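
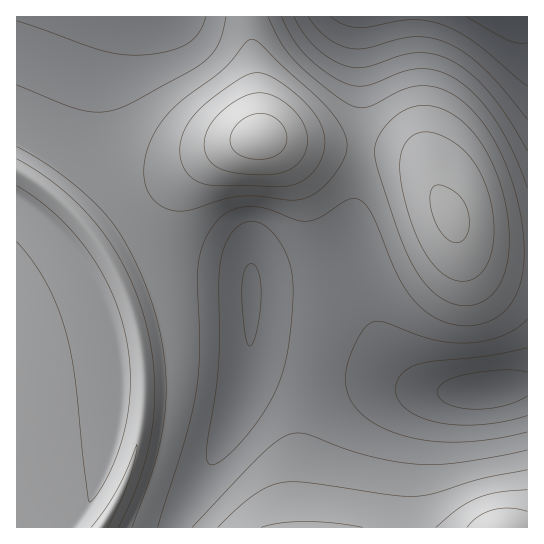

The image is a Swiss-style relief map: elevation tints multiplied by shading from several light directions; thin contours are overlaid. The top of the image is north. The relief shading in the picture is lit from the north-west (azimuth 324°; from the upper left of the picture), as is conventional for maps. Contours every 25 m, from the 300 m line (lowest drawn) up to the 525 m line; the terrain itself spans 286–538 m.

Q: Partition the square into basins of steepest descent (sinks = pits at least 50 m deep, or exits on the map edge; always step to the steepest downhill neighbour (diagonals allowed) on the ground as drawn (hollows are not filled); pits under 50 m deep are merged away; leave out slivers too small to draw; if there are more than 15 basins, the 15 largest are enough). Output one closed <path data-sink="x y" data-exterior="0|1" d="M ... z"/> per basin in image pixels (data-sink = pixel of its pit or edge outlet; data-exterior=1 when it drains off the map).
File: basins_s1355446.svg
<path data-sink="487 390" data-exterior="0" d="M266 137l-9 0-22 7-28 13-112 81 16 24 18 40 10 32 5 37 0 31-7 44-14 43-22 38 426 1 1-273-39-4-22-10-11-12-27-56-11-13-7-4-26-7-70-4z"/><path data-sink="506 17" data-exterior="1" d="M527 16l-278 0-1 7 8 55 4 59 55 8 70 4 26 7 7 4 11 13 27 56 11 12 22 10 38 4z"/><path data-sink="163 17" data-exterior="1" d="M247 16l-230 0-1 154 19 11 23 18 33 36 6 2 104-76 28-14 30-10-3-59z"/>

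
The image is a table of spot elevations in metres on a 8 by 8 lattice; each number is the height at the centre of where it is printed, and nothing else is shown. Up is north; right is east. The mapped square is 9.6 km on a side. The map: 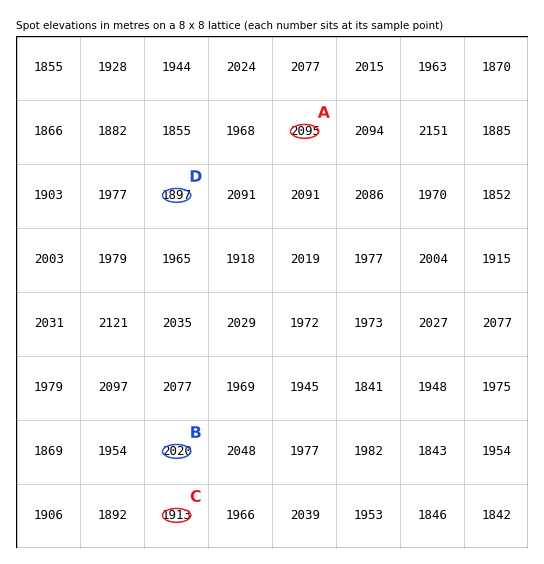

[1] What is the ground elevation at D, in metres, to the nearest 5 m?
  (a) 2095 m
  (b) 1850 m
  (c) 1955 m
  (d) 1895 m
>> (d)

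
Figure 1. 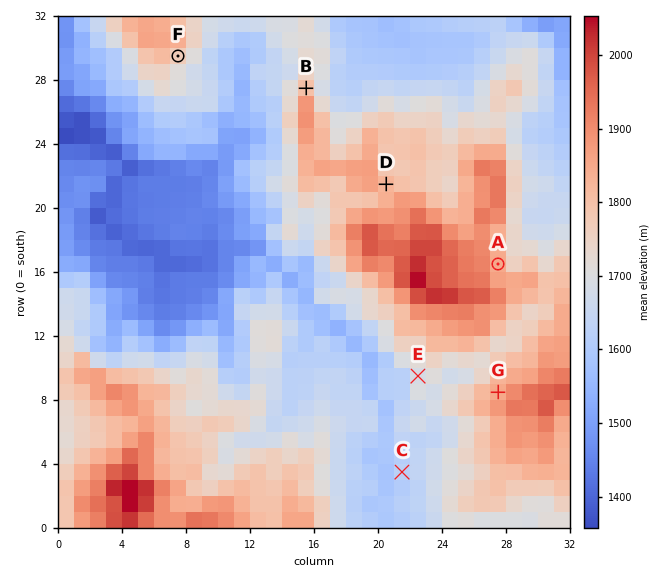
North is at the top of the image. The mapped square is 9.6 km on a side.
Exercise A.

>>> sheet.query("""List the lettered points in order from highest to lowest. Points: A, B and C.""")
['A', 'B', 'C']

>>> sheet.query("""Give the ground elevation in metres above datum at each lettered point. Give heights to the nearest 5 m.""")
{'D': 1820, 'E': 1680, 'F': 1760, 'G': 1845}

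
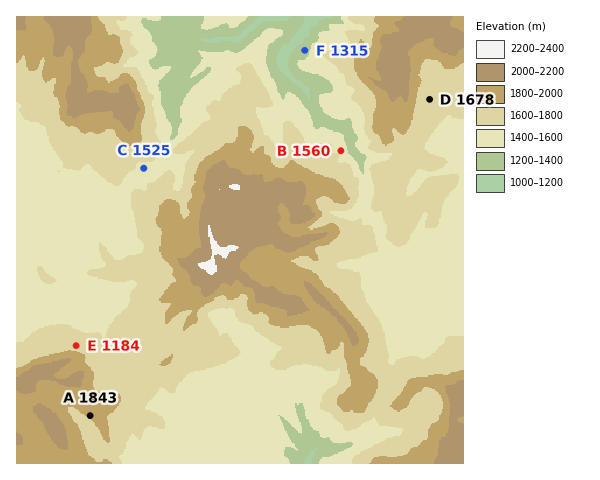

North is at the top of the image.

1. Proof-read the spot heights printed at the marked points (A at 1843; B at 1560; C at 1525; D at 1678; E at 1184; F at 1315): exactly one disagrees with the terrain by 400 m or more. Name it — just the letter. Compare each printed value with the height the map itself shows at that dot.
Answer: E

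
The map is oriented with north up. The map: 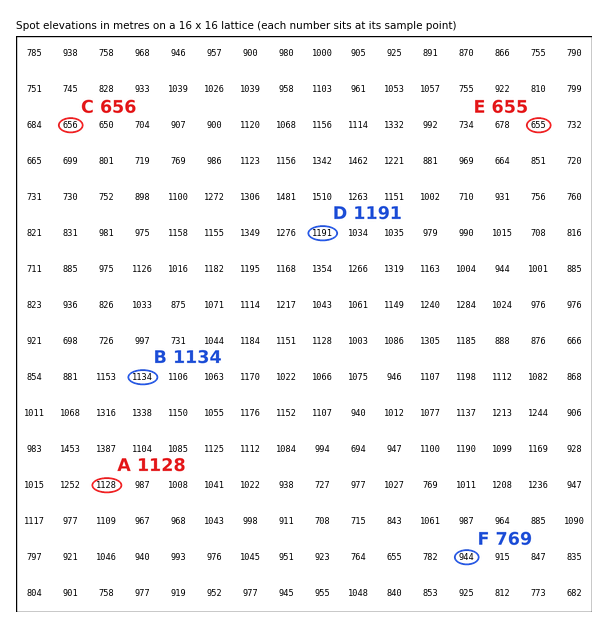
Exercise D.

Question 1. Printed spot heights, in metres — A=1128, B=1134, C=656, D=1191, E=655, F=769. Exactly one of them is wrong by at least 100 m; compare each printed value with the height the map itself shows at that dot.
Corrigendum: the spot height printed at F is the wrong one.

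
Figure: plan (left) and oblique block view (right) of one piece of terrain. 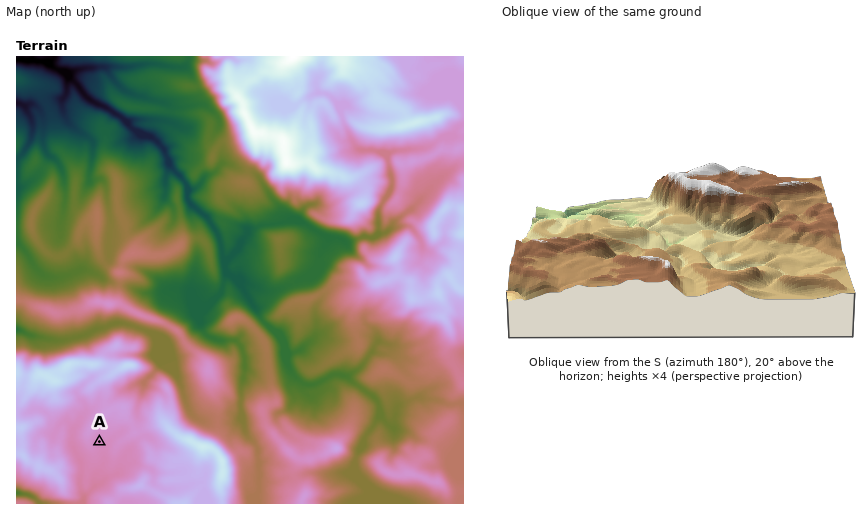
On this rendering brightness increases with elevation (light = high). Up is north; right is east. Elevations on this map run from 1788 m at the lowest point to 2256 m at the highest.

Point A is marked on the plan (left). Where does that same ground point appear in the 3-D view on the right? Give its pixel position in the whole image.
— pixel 574 270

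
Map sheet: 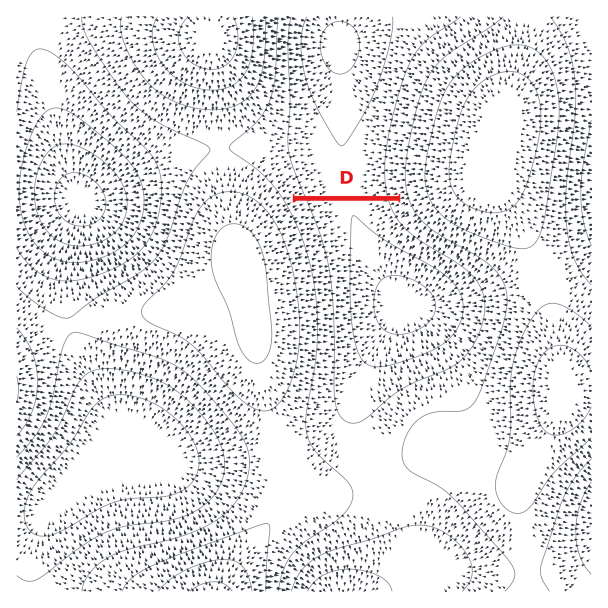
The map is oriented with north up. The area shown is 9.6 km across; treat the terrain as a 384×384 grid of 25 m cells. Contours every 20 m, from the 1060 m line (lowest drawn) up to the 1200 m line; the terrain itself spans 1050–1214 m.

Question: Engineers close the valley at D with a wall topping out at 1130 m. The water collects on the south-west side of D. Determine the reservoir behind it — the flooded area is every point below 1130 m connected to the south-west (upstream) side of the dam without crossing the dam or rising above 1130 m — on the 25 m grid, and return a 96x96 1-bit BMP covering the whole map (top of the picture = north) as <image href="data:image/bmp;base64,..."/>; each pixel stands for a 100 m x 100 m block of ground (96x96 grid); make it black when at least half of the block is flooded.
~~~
<image width="96" height="96" href="data:image/bmp;base64,Qk2+BAAAAAAAAD4AAAAoAAAAYAAAAGAAAAABAAEAAAAAAIAEAAATCwAAEwsAAAIAAAAAAAAA////AAAAAAAAAAAAAAAAAAAAAAAAAAAAAAAAAAAAAAAAAAAAAAAAAAAAAAAAAAAAAAAAAAAAAAAAAAAAAAAAAAAAAAAAAAAAAAAAAAAAAAAAAAAAAAAAAAAAAAAAAAAAAAAAAAAAAAAAAAAAAAAAAAAAAAAAAAAAAAAAAAAAAAAAAAAAAAAAAAAAAAAAAAAAAAAAAAAAAAAAAAAAAAAAAAAAAAAAAAAAAAAAAAAAAAAAAAAAAAAAAAAAAAAAAAAAAAAAAAAAAAAAAAAAAAAAAAAAAAAAAAAAAAAAAAAAAAAAAAAAAAAAAAAAAAAAAAAAAAAAAAAAAAAAAAAAAAAAAAAAAAAAAAAAAAAAAAAAAAAAAAAAAAAAAAAAAAAAAAAAAAABwAAAAAAAAAAAAAAH4AAAAAAAAAAAAAAP8AAAAAAAAAAAAAAP+AAAAAAAAAAAAAAf/AAAAAAAAAAAAAAf/AAAAAAAAAAAAAAf/gAAAAAAAAAAAAAf/wAAAAAAAAAAAAAf/4AAAAAAAAAAAAAf/+AAAAAAAAAAAAAf//gAAAAAAAAAAAAf//8AAAAAAAAAAAAf///AAAAAAAAAAAAf///gAAAAAAAAAAAf///wAAAAAAAAAAAf///4AAAAAAAAAAAf///8AAAAAAAAAAAf///8AAAAAAAAAAAf///8AAAAAAAAAAAP///+AAAAAAAAAAAP///+AAAAAAAAAAAP///+AAAAAAAAAAAf////AAAAAAAAAAAf////AAAAAAAAAAAf////AAAAAAAAAAAf////AAAAAAAAAAAf////AAAAAAAAAAAf///+AAAAAAAAAAAf///+AAAAAAAAAAAf///8AAAAAAAAAAAf///8AAAAAAAAAAA////wAAAAAAAAAAA////gAAAAAAAAAAA///+AAAAAAAAAAAA///8AAAAAAAAAAAB///wAAAAAAAAAAAB///AAAAAAAAAAAAB//+AAAAAAAAAAAAD//8AAAAAAAAAAAAD//4AAAAAAAAAAAAH//4AAAAAAAAAAAAH//wAAAAAAAAAAAAAAAAAAAAAAAAAAAAAAAAAAAAAAAAAAAAAAAAAAAAAAAAAAAAAAAAAAAAAAAAAAAAAAAAAAAAAAAAAAAAAAAAAAAAAAAAAAAAAAAAAAAAAAAAAAAAAAAAAAAAAAAAAAAAAAAAAAAAAAAAAAAAAAAAAAAAAAAAAAAAAAAAAAAAAAAAAAAAAAAAAAAAAAAAAAAAAAAAAAAAAAAAAAAAAAAAAAAAAAAAAAAAAAAAAAAAAAAAAAAAAAAAAAAAAAAAAAAAAAAAAAAAAAAAAAAAAAAAAAAAAAAAAAAAAAAAAAAAAAAAAAAAAAAAAAAAAAAAAAAAAAAAAAAAAAAAAAAAAAAAAAAAAAAAAAAAAAAAAAAAAAAAAAAAAAAAAAAAAAAAAAAAAAAAAAAAAAAAAAAAAAAAAAAAAAAAAAAAAAAAAAAAAAAAAAAAAAAAAAAAAAAAAAAAAAAAAAAAAAAAAAAAAAAAAAAAAAAAAAAAAAAAAAAAA="/>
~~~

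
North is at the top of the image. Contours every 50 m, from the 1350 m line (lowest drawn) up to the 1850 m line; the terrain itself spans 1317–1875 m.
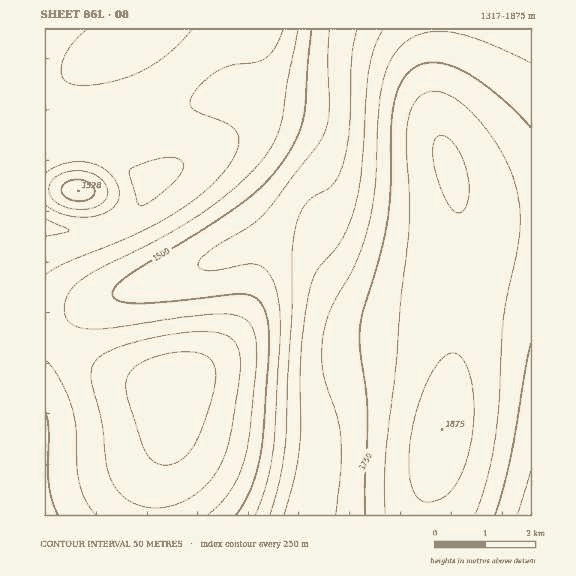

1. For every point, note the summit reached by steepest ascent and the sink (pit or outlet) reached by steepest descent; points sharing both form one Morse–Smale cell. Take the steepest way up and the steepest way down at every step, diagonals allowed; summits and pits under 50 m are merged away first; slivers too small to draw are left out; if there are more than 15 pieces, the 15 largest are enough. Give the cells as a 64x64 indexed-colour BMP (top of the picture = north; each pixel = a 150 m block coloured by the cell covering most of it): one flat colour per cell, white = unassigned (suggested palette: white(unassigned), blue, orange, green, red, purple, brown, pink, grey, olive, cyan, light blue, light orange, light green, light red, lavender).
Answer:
<image width="64" height="64" href="data:image/bmp;base64,Qk12CAAAAAAAAHYAAAAoAAAAQAAAAEAAAAABAAQAAAAAAAAIAAATCwAAEwsAABAAAAAAAAAA////ALR3HwAOf/8ALKAsACgn1gC9Z5QAS1aMAMJ34wB/f38AIr28AM++FwDox64AeLv/AIrfmACWmP8A1bDFAEREREREREQiIiIiIiIiIiIiIiIiIiIiIiIzMzMzMzMzRERERERERCIiIiIiIiIiIiIiIiIiIiIiIjMzMzMzMzNEREREREREIiIiIiIiIiIiIiIiIiIiIiIiMzMzMzMzM0RERERERERCIiIiIiIiIiIiIiIiIiIiIiIzMzMzMzMzREREREREREIiIiIiIiIiIiIiIiIiIiIiIiMzMzMzMzNEREREREREQiIiIiIiIiIiIiIiIiIiIiIiIzMzMzMzM0RERERERERCIiIiIiIiIiIiIiIiIiIiIiIjMzMzMzMzREREREREREIiIiIiIiIiIiIiIiIiIiIiIiMzMzMzMzNERERERERERCIiIiIiIiIiIiIiIiIiIiIiIzMzMzMzM0REREREREREIiIiIiIiIiIiIiIiIiIiIiIiMzMzMzMzREREREREREQiIiIiIiIiIiIiIiIiIiIiIiIzMzMzMzNERERERERERCIiIiIiIiIiIiIiIiIiIiIiIjMzMzMzM0REREREREREIiIiIiIiIiIiIiIiIiIiIiIiMzMzMzMzREREREREREQiIiIiIiIiIiIiIiIiIiIiIiIjMzMzMzNERERERERERCIiIiIiIiIiIiIiIiIiIiIiIiMzMzMzM0REREREREREQiIiIiIiIiIiIiIiIiIiIiIiIzMzMzMzRERERERERERCIiIiIiIiIiIiIiIiIiIiIiIjMzMzMzNERERERERCIiIiIiIiIiIiIiIiIiIiIiIiIiMzMzMzM0REREREIiIiIiIiIiIiIiIiIiIiIiIiIiIiIjMzMzMzREREQiIiIiIiIiIiIiIiIiIiIiIiIiIiIiIiMzMzMzNEREIiIiIiIiIiIiIiIiIiIiIiIiIiIiIiIiIzMzMzM0REIiIiIiIiIiIiIiIiIiIiIiIiIiIiIiIiIjMzMzMzdCIiIiIiIiIiIiIiIiIiIiIiIiIiIiIiIiIiMzMzMzNxIiIiIiIiIiIiIiIiIiIiIiIiIiIiIiIiIiIzMzMzMxESIiIiIiIiIiIiIiIiIiIiIiIiIiIiIiIiIjMzMzMzERIiIiIiIiIiIiIiIiIiIiIiIiIiIiIiIiIiMzMzMzMRERIiIiIiIiIiIiIiIiIiIiIiIiIiIiIiIiIzMzMzMxERESIiIiIiIiIiIiIiIiIiIiIiIiIiIiIiIjMzMzMzERERESIiIiIiIiIiIiIiIiIiIiIiIiIiIiIiMzMzMzMRERERERIiIiIiIiIiIiIiIiIiIiIiIREREREzMzMzMxEREREREREiIiIiIiIiIiIiIiIiIRERERERETMzMzMzERERERERERESIiIiIiIiIiIiIiIRERERERERMzMzMzMRERERERERERESIiIiIiIiIiIiEREREREREREzMzMzMxERERERERERERERIiIiIiIiIiERERERERERETMzMzMzERERERERERERERERIiIiIiIiEREREREREREREzMzMzMREREREREREREREREREiIiIhERERERERERERETMzMzMxERERERERERERERERERERERERERERERERERERMzMzMzERFhEREREREREREREREREREREREREREREREREzMzMzNmZmZmZhERERERERERERERERERERERERERERETMzMzM2ZmZmZmYRERERERERERERERERERERERERERERNVVVVVZmZmZmZmERERERERERERERERERERERERERERFVVVVVVmZmZmZmZhERERERERERERERERERERERERERFVVVVVVWZmZmZmZmEREREREREREREREREREREREREREVVVVVVVZmZmZmZmYRERERERERERERERERERERERERERVVVVVVVmZmZmZmYRERERERERERERERERERERERERERFVVVVVVWZmZmZmYRERERERERERERERERERERERERERFVVVVVVVZmZmZmEREREREREREREREREREREREREREREVVVVVVVVmZmZhERERERERERERERERERERERERERERERVVVVVVVRERERERERERERERERERERERERERERERERERVVVVVVVVERERERERERERERERERERERERERERERERERFVVVVVVVUREREREREREREREREREREREREREREREREREVVVVVVVVRERERERERERERERERERERERERERERERERERVVVVVVVVERERERERERERERERERERERERERERERERERVVVVVVVVURERERERERERERERERERERERERERERERERFVVVVVVVVREREREREREREREREREREREREREREREREREVVVVVVVVVERERERERERERERERERERERERERERERERERVVVVVVVVURERERERERERERERERERERERERERERERERFVVVVVVVVRERERERERERERERERERERERERERERERERERVVVVVVVVERERERERERERERERERERERERERERERERERFVVVVVVVUREREREREREREREREREREREREREREREREREVVVVVVVVRERERERERERERERERERERERERERERERERERVVVVVVVVERERERERERERERERERERERERERERERERERFVVVVVVVUREREREREREREREREREREREREREREREREREVVVVVVVVRERERERERERERERERERERERERERERERERERVVVVVVVV"/>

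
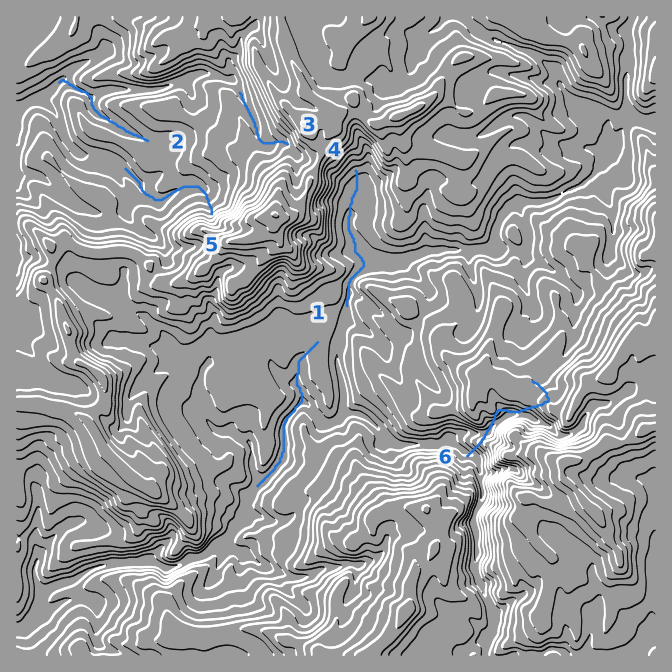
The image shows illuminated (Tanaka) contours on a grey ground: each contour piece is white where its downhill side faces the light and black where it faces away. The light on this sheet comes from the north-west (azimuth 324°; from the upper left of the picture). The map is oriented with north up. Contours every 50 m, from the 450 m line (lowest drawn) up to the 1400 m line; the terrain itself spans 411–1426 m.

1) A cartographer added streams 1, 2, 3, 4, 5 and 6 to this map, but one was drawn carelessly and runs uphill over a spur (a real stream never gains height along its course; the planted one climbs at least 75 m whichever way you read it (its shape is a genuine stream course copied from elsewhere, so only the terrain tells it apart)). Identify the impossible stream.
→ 6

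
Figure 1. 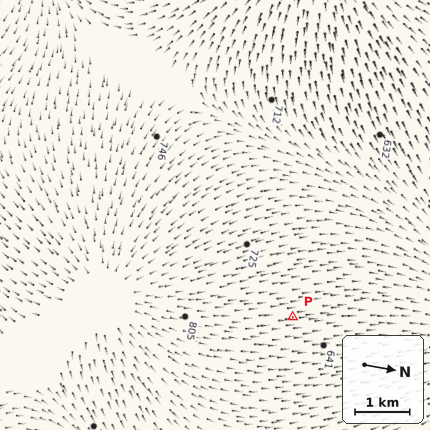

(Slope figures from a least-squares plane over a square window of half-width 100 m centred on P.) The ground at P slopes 5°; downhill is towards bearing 345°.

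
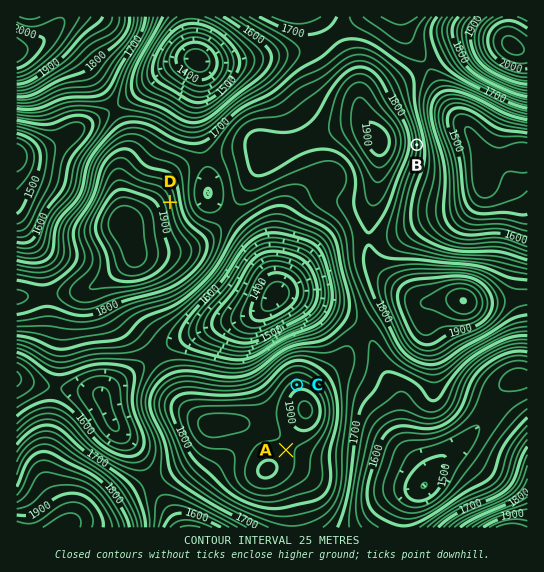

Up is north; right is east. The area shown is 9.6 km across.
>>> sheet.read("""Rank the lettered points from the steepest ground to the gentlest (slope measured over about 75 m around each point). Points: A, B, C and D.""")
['B', 'D', 'C', 'A']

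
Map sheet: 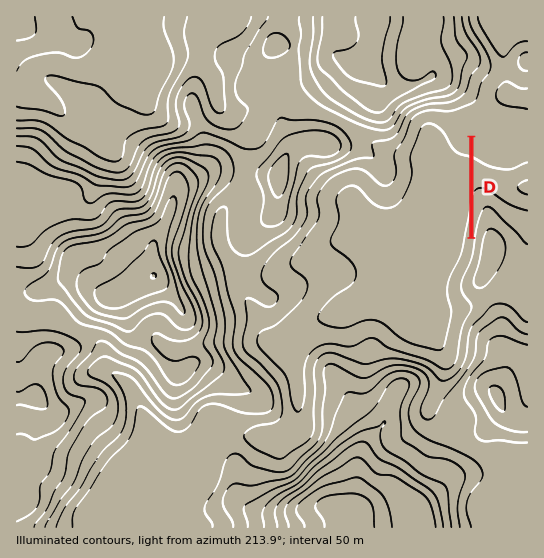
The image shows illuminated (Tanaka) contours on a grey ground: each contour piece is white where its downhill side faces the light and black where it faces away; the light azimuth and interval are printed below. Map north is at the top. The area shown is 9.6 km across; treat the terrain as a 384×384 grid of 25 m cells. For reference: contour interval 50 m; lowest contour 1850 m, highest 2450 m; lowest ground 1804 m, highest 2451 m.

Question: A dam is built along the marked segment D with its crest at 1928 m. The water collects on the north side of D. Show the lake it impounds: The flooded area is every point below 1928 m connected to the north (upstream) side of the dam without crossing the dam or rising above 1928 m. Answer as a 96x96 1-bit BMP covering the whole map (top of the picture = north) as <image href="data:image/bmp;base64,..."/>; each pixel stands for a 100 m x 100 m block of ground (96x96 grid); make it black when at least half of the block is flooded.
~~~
<image width="96" height="96" href="data:image/bmp;base64,Qk2+BAAAAAAAAD4AAAAoAAAAYAAAAGAAAAABAAEAAAAAAIAEAAATCwAAEwsAAAIAAAAAAAAA////AAAAAAAAAAAAAAAAAAAAAAAAAAAAAAAAAAAAAAAAAAAAAAAAAAAAAAAAAAAAAAAAAAAAAAAAAAAAAAAAAAAAAAAAAAAAAAAAAAAAAAAAAAAAAAAAAAAAAAAAAAAAAAAAAAAAAAAAAAAAAAAAAAAAAAAAAAAAAAAAAAAAAAAAAAAAAAAAAAAAAAAAAAAAAAAAAAAAAAAAAAAAAAAAAAAAAAAAAAAAAAAAAAAAAAAAAAAAAAAAAAAAAAAAAAAAAAAAAAAAAAAAAAAAAAAAAAAAAAAAAAAAAAAAAAAAAAAAAAAAAAAAAAAAAAAAAAAAAAAAAAAAAAAAAAAAAAAAAAAAAAAAAAAAAAAAAAAAAAAAAAAAAAAAAAAAAAAAAAAAAAAAAAAAAAAAAAAAAAAAAAAAAAAAAAAAAAAAAAAAAAAAAAAAAAAAAAAAAAAAAAAAAAAAAAAAAAAAAAAAAAAAAAAAAAAAAAAAAAAAAAAAAAAAAAAAAAAAAAAAAAAAAAAAAAAAAAABwAAAAAAAAABAAAAPwAAAAAAAAADwAAB/wAAAAAAAAAH+AAH/wAAAAAAAAAD//gf/wAAAAAAAAAB//4//4AAAAAAAAAA/////4AAAAAAAAAAf////4AAAAAAAAAAP////4AAAAAAAAAAH////8AAAAAAAAAAD////8AAAAAAAAAAB////4AAAAAAAAAAA////4AAAAAAAAAAA////4AAAAAAAAAAAf///4AAAAAAAAAAAf///4AAAAAAAAAAAf///4AAAAAAAAAAA////8AAAAAAAAAAB////8AAAAAAAAAAD////+AAAAAAAAAAD////+AAAAAAAAAAB////+AAAAAAAAAAB////+AAAAAAAAAAA////+AAAAAAAAAAA////+AAAAAAAAAAAf///+AAAAAAAAAAAP///+AAAAAAAAAAAP///+AAAAAAAAAAAP///+AAAAAAAAAAAP///+AAAAAAAAAAAf///+AAAAAAAAAAAP///+AAAAAAAAAAAP+H/+AAAAAAAAAAAH+D/+AAAAAAAAAAAD8D/+AAAAAAAAAAAAQD/+AAAAAAAAAAAAAD/+AAAAAAAAAAAAAD/+AAAAAAAAAAAAAD/+AAAAAAAAAAAAAD/+AAAAAAAAAAAAAB/+AAAAAAAAAAAAAB/+AAAAAAAAAAAAAA/8AAAAAAAAAAAAAA/8AAAAAAAAAAAAAA/8AAAAAAAAAAAAAAf4AAAAAAAAAAAAAAGAAAAAAAAAAAAAAAAAAAAAAAAAAAAAAAAAAAAAAAAAAAAAAAAAAAAAAAAAAAAAAAAAAAAAAAAAAAAAAAAAAAAAAAAAAAAAAAAAAAAAAAAAAAAAAAAAAAAAAAAAAAAAAAAAAAAAAAAAAAAAAAAAAAAAAAAAAAAAAAAAAAAAAAAAAAAAAAAAAAAAAAAAAAAAAAAAAAAAAAAAAAAAAAAAAAAAAAAAAAAAAAAAAAAAAAAAAAAAAAAAAAAAAAAAAAAAAAAAAAAAAAAAAAAAAAAAAAAAAAAAAAAAAAAAAA="/>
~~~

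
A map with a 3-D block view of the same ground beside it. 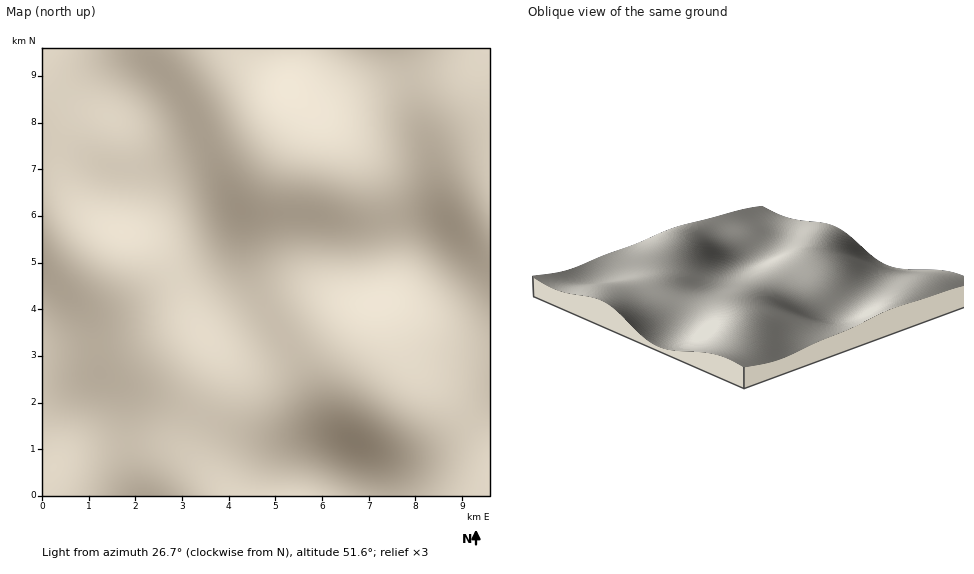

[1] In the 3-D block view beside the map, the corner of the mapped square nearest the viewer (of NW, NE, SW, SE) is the SE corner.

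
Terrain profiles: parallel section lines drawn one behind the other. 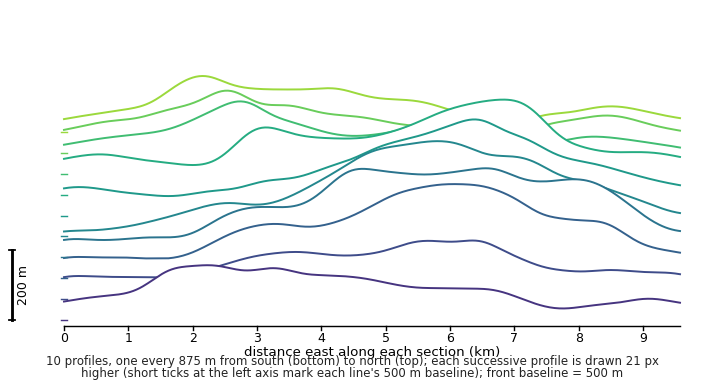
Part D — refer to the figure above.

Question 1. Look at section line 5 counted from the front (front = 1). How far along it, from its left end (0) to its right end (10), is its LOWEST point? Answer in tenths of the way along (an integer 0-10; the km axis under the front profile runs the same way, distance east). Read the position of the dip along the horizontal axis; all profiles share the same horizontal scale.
0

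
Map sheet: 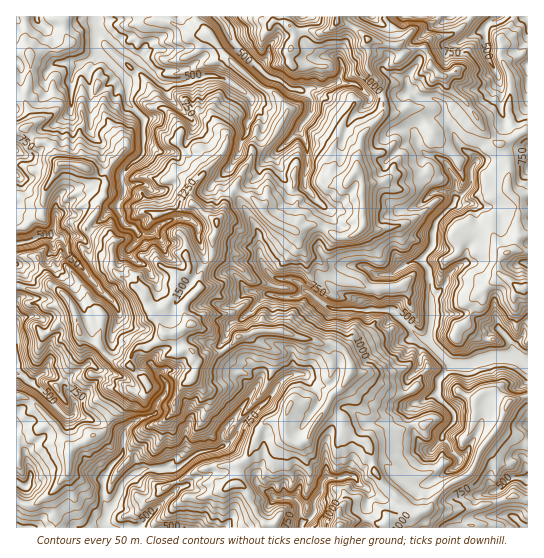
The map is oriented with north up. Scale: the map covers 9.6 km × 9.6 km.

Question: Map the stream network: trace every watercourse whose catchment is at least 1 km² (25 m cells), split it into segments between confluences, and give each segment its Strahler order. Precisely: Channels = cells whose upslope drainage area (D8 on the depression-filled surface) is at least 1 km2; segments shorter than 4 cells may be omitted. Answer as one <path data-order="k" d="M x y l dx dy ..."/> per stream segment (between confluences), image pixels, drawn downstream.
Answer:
<path data-order="2" d="M302 523l0 3-1 1"/><path data-order="2" d="M107 513l-2 6 0 8"/><path data-order="1" d="M275 498l19 0 7 8 0 13 1 2 0 2"/><path data-order="1" d="M26 486l-4 0-5-4"/><path data-order="1" d="M517 478l6 0 2 1 2 0"/><path data-order="1" d="M346 477l-3 0-1 1-16 0-3 3-1 2 0 7-8 12 0 12-7 7-5 2"/><path data-order="1" d="M459 458l-9-9-1-6-6-5 0-5 11-11 0-8-1-3-15-14 0-8"/><path data-order="2" d="M221 447l-6 3-6 0-2 1-5 0-1 2-3 0-21 16-34 0-2 2-7 3-12 11-1 2 0 4-4 8-10 14"/><path data-order="1" d="M75 405l0 8-4 4-5 0-33-34-4-1-7-7-5-1"/><path data-order="1" d="M414 403l1-1 7 0 7-5 6-3 3-5"/><path data-order="1" d="M161 399l-4 4 0 10-4 2-15 4-3 3-4 1-6 8 0 7-2 1 0 14-16 18-2 7 0 4-2 1 0 18 4 8 0 4"/><path data-order="1" d="M253 391l-6 10-12 14 0 2-5 5 0 1-5 6-3 5 0 12-1 1"/><path data-order="2" d="M438 389l0-8 1-3 14-13"/><path data-order="1" d="M303 374l-9 0-9 4-8 8-3 7-7 6 0 2-8 6-1 0-17 18-6 12-8 8-6 2"/><path data-order="3" d="M453 365l17 0 7-4 9-2 5-2 24 0"/><path data-order="3" d="M515 357l4 1 8 7"/><path data-order="3" d="M430 343l20 20 3 2"/><path data-order="1" d="M115 305l-4-6-1 0-12-10-1-4-10-10-4-6-12-12-2-2-4-13-6-5-9 0"/><path data-order="2" d="M431 298l0 27-1 1 0 9-1 2 1 6"/><path data-order="1" d="M258 291l4 0 1 2 8 1 2 1 5 0 1 2 18 0 6-6 3 0"/><path data-order="2" d="M306 291l4 2 12 10 9 6 23 0 1 1 36 0 3 1 27 27 2 1 4 0 3 4"/><path data-order="1" d="M441 289l0 1-7 7-3 1"/><path data-order="1" d="M370 270l4 4 19 0 4-4 4-1 4-4 8-4 8 0 2 2"/><path data-order="2" d="M423 263l6 7 0 8 1 1 0 16 1 3"/><path data-order="1" d="M259 253l0 4 2 1 0 3 2 2 0 3 10 11 6 2 12 0 2 2 2 0 3 1 8 9"/><path data-order="2" d="M50 237l-9 0-2 1-6 1-4 3-12 1"/><path data-order="1" d="M191 221l-5-3-11 0-1 1-3 0-4 3-5 1-7 7 0 1-4 3-12 0-5-7-3-1-4 0-4-3-1-2 0-4-4-7 0-7 5-6 0-3 2-1 0-6-3-5 0-7 9-12 6-2 6-7 0-36-16-16 0-19-2-6-19-19-4-1-5-7"/><path data-order="1" d="M55 217l0 9-5 11"/><path data-order="2" d="M455 199l-1 4-17 18-2 2 0 4-1 2 0 14-3 6-8 8 0 6"/><path data-order="1" d="M311 194l-6-8 0-12 2-5 0-23-6-13 0-4"/><path data-order="1" d="M435 191l12 0 8 7"/><path data-order="1" d="M282 147l19-18"/><path data-order="1" d="M417 143l1 3 9 9 7 0 9 6 4 4 3 6 5 7 0 5 2 2 0 2-2 2 0 9"/><path data-order="1" d="M247 129l0-7 4-5 0-19-6-7-16-10-10-4-4 0-1-2-8 0-5 3-6 0-1 1-11 2-1 1-21 0-8-8 0-1-2 0-16-15-17-11-13-13-7-3-1-2"/><path data-order="2" d="M301 129l1-4 9-12 0-8 2-2 0-2-10-10-2-1"/><path data-order="1" d="M411 91l6 6 2 0 2 1 12 0 1 1 3 0 8 7 0 13 5 7 5 11 0 2 10 12 6 3 6 5 0 3-6 7 0 16-1 2-9 10-6 2"/><path data-order="3" d="M301 90l-11-1-9-8-15-6-33-33-8-19-7-6"/><path data-order="1" d="M357 85l-3-2-13 0-2-1-2 0"/><path data-order="2" d="M337 82l-4 3-3 0-3 2-6 0-2 2-9-2-5 3-4 0"/><path data-order="1" d="M71 81l0-3 4-8 10-9 2 0 8-6 2-1 0-4"/><path data-order="1" d="M342 69l0 4-5 9"/><path data-order="1" d="M494 69l-7-14 0-10-1-2 0-10-1-2 0-2 1-2 0-2 3-3 10-3 4-2"/><path data-order="2" d="M97 50l-2-3 0-10 2-2 0-6"/><path data-order="2" d="M97 29l-2-12"/>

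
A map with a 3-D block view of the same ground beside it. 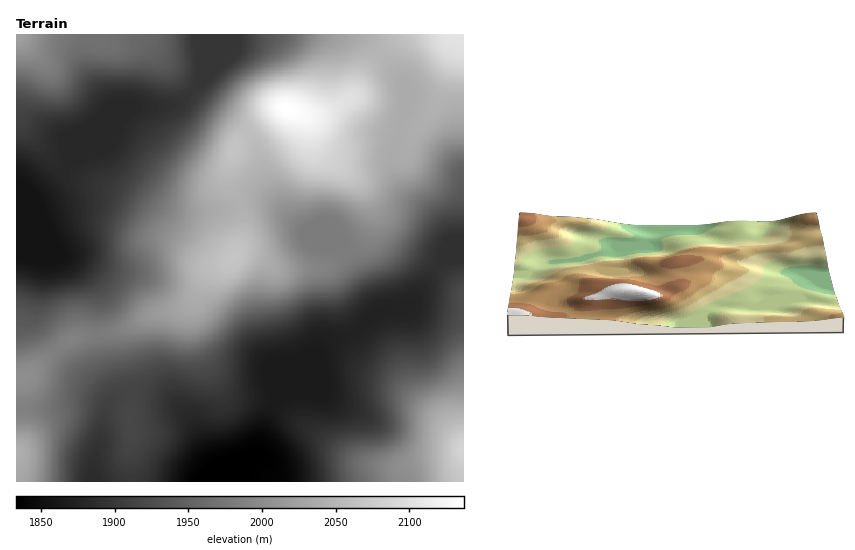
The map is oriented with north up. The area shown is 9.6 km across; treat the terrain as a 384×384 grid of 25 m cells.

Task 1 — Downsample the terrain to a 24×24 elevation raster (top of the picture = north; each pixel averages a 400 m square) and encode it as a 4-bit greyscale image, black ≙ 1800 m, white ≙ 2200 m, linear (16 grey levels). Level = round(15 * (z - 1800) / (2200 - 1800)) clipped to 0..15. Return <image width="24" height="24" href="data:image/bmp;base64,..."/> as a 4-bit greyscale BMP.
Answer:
<image width="24" height="24" href="data:image/bmp;base64,Qk2WAQAAAAAAAHYAAAAoAAAAGAAAABgAAAABAAQAAAAAACABAAATCwAAEwsAABAAAAAAAAAAAAAAABEREQAiIiIAMzMzAERERABVVVUAZmZmAHd3dwCIiIgAmZmZAKqqqgC7u7sAzMzMAN3d3QDu7u4A////AJdUNEMhEREiRWd4mpdUREQyEREjRWZ4modkREQzIiIjREVomndlREQzMzIzMzRomXdlREQ0QzMjMzRniIdlVURERDIiIzRWZ3d2ZVVVVDMiIzRVVmZ3d2Z3ZTMzMzNERVVmZ3iIhlRDMzMzRVVVVniJmGZlRDMzNENEVWeJmYiHZkQzNCIjRWeJqpmHd2ZUNCIjRWeJqqmHd3dlQyIjRWeImZl3d3d1RCIzRGd4mZiHd4h2VSIzRFZ4mZmJmZmHZSMzNEVompmaqqmYdjMzM0RXmqqruqmZh0MzMzRGiqq8u6mZiERDMzNFeavMy6mZmVVUMzNEV6zMu7qZmWZlRERERYmqqqqZqndmZlVURFZ5mamZq4d2ZmZUREVniZmquw=="/>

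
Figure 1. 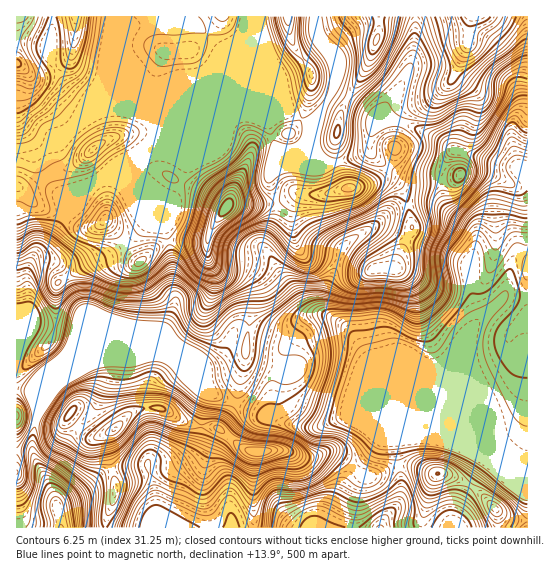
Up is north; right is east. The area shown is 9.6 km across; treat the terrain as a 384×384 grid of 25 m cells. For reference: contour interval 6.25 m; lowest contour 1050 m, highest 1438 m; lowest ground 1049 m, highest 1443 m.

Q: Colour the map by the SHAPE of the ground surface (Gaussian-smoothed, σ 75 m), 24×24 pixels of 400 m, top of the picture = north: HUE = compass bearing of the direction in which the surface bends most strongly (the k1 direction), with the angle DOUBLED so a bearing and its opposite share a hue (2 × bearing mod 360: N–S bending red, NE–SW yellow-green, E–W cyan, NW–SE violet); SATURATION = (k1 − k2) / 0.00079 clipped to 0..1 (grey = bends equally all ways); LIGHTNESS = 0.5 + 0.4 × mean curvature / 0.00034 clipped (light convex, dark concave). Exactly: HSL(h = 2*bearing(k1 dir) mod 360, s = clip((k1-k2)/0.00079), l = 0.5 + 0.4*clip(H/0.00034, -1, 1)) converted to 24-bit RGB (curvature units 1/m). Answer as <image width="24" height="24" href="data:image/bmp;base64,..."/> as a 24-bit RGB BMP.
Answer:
<image width="24" height="24" href="data:image/bmp;base64,Qk32BgAAAAAAADYAAAAoAAAAGAAAABgAAAABABgAAAAAAMAGAAATCwAAEwsAAAAAAAAAAAAAnMJzSDqgIBdgssqN+uC0I01VY3lzfmNekIFWXI9jilNu5OWCRixZTWxCdGBUlm5Oj5VIJGxvvoF3p59WYExPXj9q0O27TmnunOhkIxM0LyVEQ604+OrQYUG1OTlqi29ltqx8RoNiiztG5rBFZCZEgJQ3LG5OfaGeuZSfP4CRRi5/1ah3RnF9dezRlemzZBxL9d6rLAQvWp9jP781mOhYf0aiZ0Kpg3ChtqmSmzaFjVIu0Zg8R3WMvtLKPau9QaWjmKnAl2jHJE3H3OHvvNf2VtDVaiA0f3F1pAA52DbDca+31dWdrtY4IVUlMU09e2xBjYBKkTOd0e76zsz/zNj/ydv/4MP5XZXbT4WVjU1yK72BlskifS4YdzY3gHp7gnt5AKXVrXv2hdu+cYfN9dbuz0zOIiBFcc+VdLfk0PX3JPOQTlQQnHAAOCgFS2QVnis2f0Zbf352e4BtgHxngH16gH9/fnmAiYF8wUX/AF14+NPaQai/bZW/8L/7y9H/0/T4NIjMwksqkCMhZ2FKnXptvJuNQoNzU15zgH9/gH9/gH+AgH9/gH9/gH9/fXGAjIx9nXQcI2xZF/EA3nunSXlbioZNo7g6mFo0WSIvfENDtKB9WnWDjnt2uqWCW5Z2QWB3f3+AgIB/gH9/gH9/gH9/f32Ag2+BiIx/32GRGXQiQHlBWYMjk4NBV30+u5dhgUBee2F1jH1atqWHWo+ecX+Vs6CbtYmRN055d35/f4B/gH5+gYJ1foB/e3CBioV7hImBR2Cg+tHdGnuBf4B/f4B8fYB5gYBpg0ZbhlAyT71smrB7nX5mXHx9nqV/tZ2GWT2EeX5pfHdkgGFHdaBeaYF7bGqDk4+GgYV/YnF74aZEF4Kwc3F/elpDdWMubGwzXDN73cOjNqE4Tn1Er4lNPXpHdKpdlEU/Vighb3U9WSgs060rPqUtSnlkX315epGMlICKZzNo/KA4fnQdJRcOkGcfbZ89VcJ6GkNm3nxY2KBWMV5KsJ9rhZtbYVIlSwoQuEIQWFkPNT4ShvJQasxpHJCbY2+JVn5mlYpuMSh/yO/O/33/Xzfgu8fo5bnDNKRDFwkq4JwSv/+kKX3igZevuESdtTleIarvvJ3759H6z9z82/DtuvLkCg6YeFaUe5RsfJtiI41nbag7ezIxdcSpZ5iy28Hm86/zBQBI8PbVzP/OGhtnfVaUoBuE2PPcLH29GXOc4cXbupfI5di7rMMwEw4lU152p5J6XJmPfaw8MV9Le8S6ebt4VKxpUJdouF2NAAnV+9HQ/65/DCcNJBMPdM5m1NVqZE0vCjUULHEjt2Bb56aF6HeCGVNmKlJgqad0enZYroHQccDbVrKyjXi5p8quZVWCfnp0K1JiL0yh/8zWxaz0AIvebMq5tGmEvm+aoXVTD1kgJ2s20uOi0mSXzyxlFDc9kItalHJcg56YhGuMbX1tT4lktIJagGeAgHh5TmF6GYCL8+HY9NzXGQi4i1yzjonKwZ/m4cXsoqbdH42eq9Jxjy+N7I2eJ4CRRG2Cj7i6lnaLm2+bn2eKZo5LbIFifnuBeHeTcpSbJYtvMKtP/9XMERE6S6BUiJRDNYM4n9aJ12vay0rDlqpqOEV70a3izK/tLXy8XV6OfIFgbYJyZVOh3q3GS455XYJneIVzgXd0bn9sJlw05KxC6jXodX1adIFyrT5CVL4fTStau4eDvJqjVJ+hQGoh2F8NPG1gbk1zbaFkZnhtVYFrYKdTy4rLhW6xcXOFf4B/gH9/dHx/OrdWwjZloHy8WmScd1HL1d+ZKUJrgrNlsEk+oC4kOl1n3MKYK4hwRkCPp41+XYZ2aIN0aIBrf4RfgnBogH1+f4B/f4B/f4B/eYNtgHhwan1bsXBIKot576qKLk1UX4FhslKv1JalR3SAucpsy6dhHF5ppZVzcICdcohkW4F0f3+AgH9/gYB6foB+f4B/f4B/gH+Af3+AZlJ82KCDIqei5FFswZJBL3dhS1qIzJG93K/QZsibxWqRRyV4n9G9ej+dwYd8R42Ud3qAgHZ+jnZzhYRsbolpeoB/f4B/f32AbTZpquufcza5Pyx6+tnPLIp8MVpkeHpT2oNnuJdefVREMFlitplJSUBu1q+FQoWWaXB/d3OJhZKYg4GdnYWfZ4F4eYB7cVV+13ZIU+lmcCxeMz1s8d7Fy3KcGzJaYGeBtrWV1LG3qHq3PzunsKR+M0dw2Md5Q6OwWmN+fX9whIdmen5nf2Zjn4d0YYuFSSt29PnAH2WNdEGIcJiWksFW3ayJGB9sZn+MnKJwtYxuooyMSEiZ"/>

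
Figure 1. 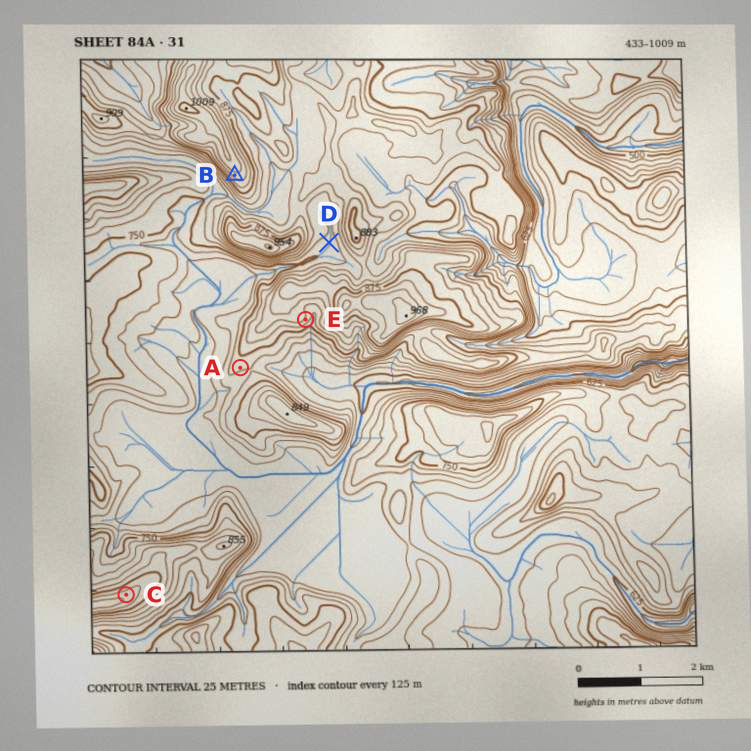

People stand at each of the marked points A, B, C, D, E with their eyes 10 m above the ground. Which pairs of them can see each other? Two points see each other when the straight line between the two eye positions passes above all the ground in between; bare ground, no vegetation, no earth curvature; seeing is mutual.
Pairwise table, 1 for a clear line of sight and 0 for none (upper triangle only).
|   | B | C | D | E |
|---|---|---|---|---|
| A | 0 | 1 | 0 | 1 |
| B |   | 1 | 0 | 0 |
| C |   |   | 0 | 1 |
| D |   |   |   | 0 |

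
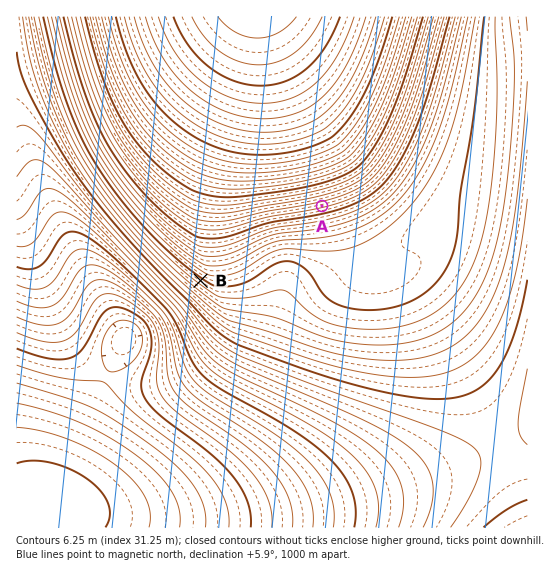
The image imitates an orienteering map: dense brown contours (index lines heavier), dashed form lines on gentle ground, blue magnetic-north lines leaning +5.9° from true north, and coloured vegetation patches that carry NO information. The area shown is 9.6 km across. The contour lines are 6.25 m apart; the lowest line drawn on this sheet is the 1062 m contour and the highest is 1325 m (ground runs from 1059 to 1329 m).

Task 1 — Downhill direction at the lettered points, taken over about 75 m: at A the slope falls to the S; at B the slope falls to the SW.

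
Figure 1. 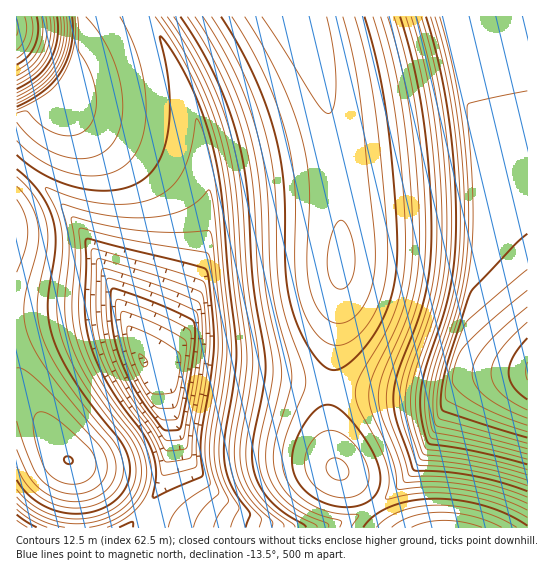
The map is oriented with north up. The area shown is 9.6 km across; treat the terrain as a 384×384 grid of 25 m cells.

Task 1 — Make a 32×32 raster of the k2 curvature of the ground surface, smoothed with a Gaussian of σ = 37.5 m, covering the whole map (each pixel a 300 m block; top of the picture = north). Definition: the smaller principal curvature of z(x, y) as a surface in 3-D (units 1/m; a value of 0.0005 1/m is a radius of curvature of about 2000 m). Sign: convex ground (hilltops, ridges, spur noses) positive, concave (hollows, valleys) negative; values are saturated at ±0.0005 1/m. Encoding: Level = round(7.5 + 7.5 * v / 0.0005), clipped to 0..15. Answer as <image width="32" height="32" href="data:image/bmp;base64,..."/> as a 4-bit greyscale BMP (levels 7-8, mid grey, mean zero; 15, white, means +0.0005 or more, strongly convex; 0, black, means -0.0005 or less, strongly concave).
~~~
<image width="32" height="32" href="data:image/bmp;base64,Qk12AgAAAAAAAHYAAAAoAAAAIAAAACAAAAABAAQAAAAAAAACAAATCwAAEwsAABAAAAAAAAAAAAAAABEREQAiIiIAMzMzAERERABVVVUAZmZmAHd3dwCIiIgAmZmZAKqqqgC7u7sAzMzMAN3d3QDu7u4A////ACiZmTB3d3dAEiECeIiIiIiZmZmVF3dgOIiJlgSIiIiImZmZmQZ2B4iIiZmROIiIiImZmZlhcHiIiIiZmAWIiIeIiJmZgCSIiIiIiIhwd3d3iIeImYAIiIiIiIiIcVd3d4iHd3hRCIiIh3d3d2YGZmaHd3d3Azh3d3d3dmZmBmZmd3d3dgM3d3d3dmZmZiRmZnd3d3I0J3d3d3d3d3dgZmZ3d3dwZgd3d3d3d3d3cHd2d3d3YGYGd3d3d3eHd3B3d3d3dxN3M3d3iIiIiIiDV3d3d3cHd3B3iIiIiIiIhid3d3d1B3dweIiIiIiIiIcHd3d3gGd3cWiIiIiIiIiIB3eIiGB3d3Q4iIiIiIiIiAd3iIgGd3d2GIiIiIiIiIgHd4iEGHd3dwd3d3iIiIiIB3eIcHiHd3cHd3d3d4iIiAd3hweIh3d3B3d3d3d4iIgHd3BoiId3dhd3d3d3eIiIB3cHiIiId3Und3d3d3iIiAd3iIiIiHdyV3d3d3eIiIgHd4iIiIh3cHd3d3d4iIiHB3c4iIiId3B3d3d3eIiIhhd3AIiIiHdRd3d3d4iIiINHd5QIiId3Bnd3d3eIiIiBZ3eaMIiHdwd3d3d4iIiIgHd3qqB4d3FXd3d3eIiIiHB3d6qgSHdgd3d3d4iIiIhDd3eqoyd3Bnd3d3eIiIiIB3d3"/>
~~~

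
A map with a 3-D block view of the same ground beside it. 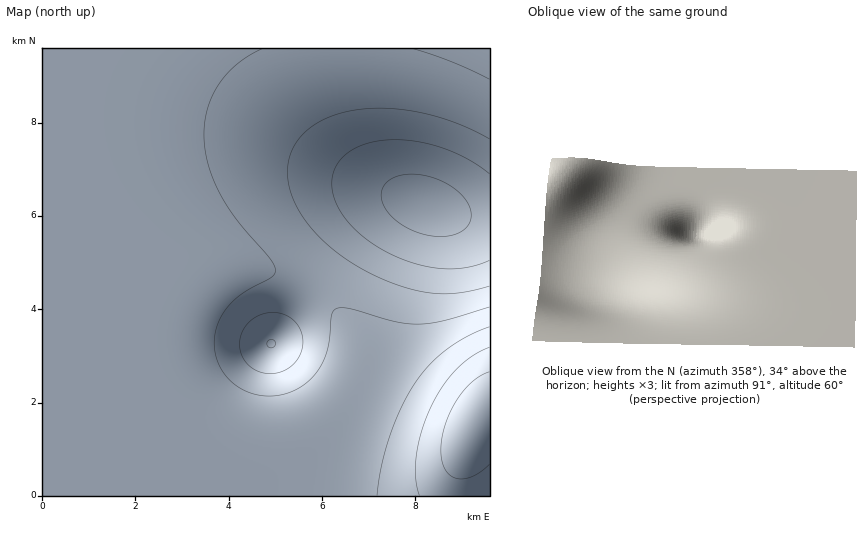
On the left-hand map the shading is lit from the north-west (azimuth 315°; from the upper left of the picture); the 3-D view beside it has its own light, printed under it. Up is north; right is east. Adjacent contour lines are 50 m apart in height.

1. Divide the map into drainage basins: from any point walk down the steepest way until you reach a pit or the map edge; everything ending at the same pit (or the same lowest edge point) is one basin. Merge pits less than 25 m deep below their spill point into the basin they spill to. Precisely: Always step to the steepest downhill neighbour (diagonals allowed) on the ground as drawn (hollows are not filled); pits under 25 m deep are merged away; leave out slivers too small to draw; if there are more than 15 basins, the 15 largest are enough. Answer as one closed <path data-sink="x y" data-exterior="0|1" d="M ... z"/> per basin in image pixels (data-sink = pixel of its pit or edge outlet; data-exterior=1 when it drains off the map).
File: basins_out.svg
<path data-sink="425 205" data-exterior="0" d="M489 48l-447 1 1 447 143-1-18-65-7-37-1-34 3-22 11-28 9-14 11-11 15-10 23-6 26 0 13 3 34 14 16 11 23 26 16 30 9 21 14 17 39 21 20 8 25 8 10-1-17 43-4 26 34 0z"/><path data-sink="271 344" data-exterior="0" d="M258 268l-33 2-26 10-22 23-13 29-4 27 1 34 7 37 16 64 2 2 270 0 4-27 17-42-10 0-25-8-20-8-39-21-14-17-23-48-25-29-26-17-19-7z"/>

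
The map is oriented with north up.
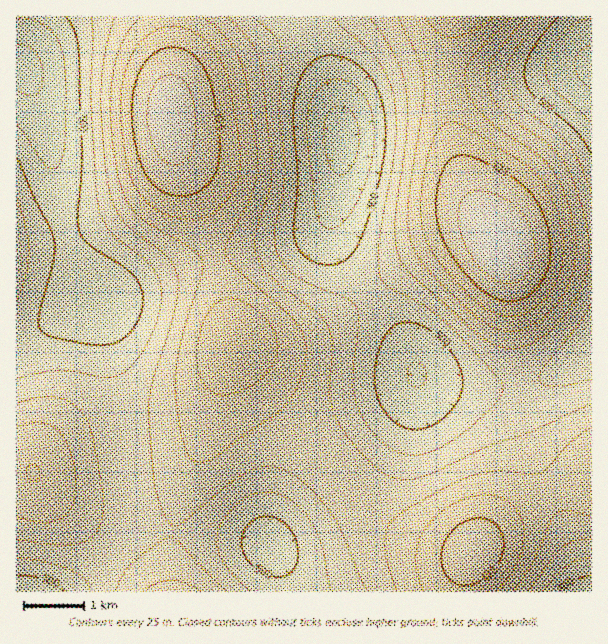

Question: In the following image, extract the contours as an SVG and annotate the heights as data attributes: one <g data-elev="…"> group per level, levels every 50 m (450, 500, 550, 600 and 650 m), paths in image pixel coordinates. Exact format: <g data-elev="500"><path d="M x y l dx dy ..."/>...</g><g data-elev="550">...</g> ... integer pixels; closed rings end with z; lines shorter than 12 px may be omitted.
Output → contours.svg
<g data-elev="450"><path d="M338 175l-6-6-5-11-3-14 0-13 1-11 4-7 6-6 6-1 7 3 6 7 4 10 1 14-2 14-6 13-7 7z"/><path d="M591 89l-13-12-4-12 1-6 4-7 6-5 6-2"/><path d="M17 45l10 1 9 7 5 10 2 12-2 12-5 7-7 1-12-5"/></g><g data-elev="500"><path d="M560 591l15-11 16-4"/><path d="M272 576l-11-4-10-8-6-9-3-9 0-10 5-9 8-8 9-3 11 2 10 6 8 10 5 14-1 13-5 11-8 5z"/><path d="M17 575l12 1 13 3 12 5 10 7"/><path d="M411 429l-13-5-12-11-8-15-4-17 2-21 7-21 9-12 6-3 7-2 9 1 9 3 18 13 16 21 4 11 2 9-1 9-3 9-12 17-9 7-9 5-9 2z"/><path d="M323 264l-11-3-8-6-6-7-4-11 0-13 3-47-4-66 4-22 8-20 12-11 7-2 8-1 12 3 10 4 11 9 8 10 6 12 4 14 2 15 1 16-3 21-5 25-10 36-9 23-7 11-8 7-11 4z"/><path d="M591 154l-8-14-10-12-40-33-5-8-3-7 0-14 5-13 13-18 16-18"/><path d="M66 17l5 7 4 9 4 23 3 102-4 58 1 14 3 7 7 8 33 21 10 8 7 10 4 10 0 12-5 14-7 12-11 9-13 4-18-1-39-8-6-3-4-4-2-6 1-8 14-52 1-21-3-12-16-31-18-42"/></g><g data-elev="550"><path d="M226 591l-26-25-23-26-6-3-16 8-23 18-9 12-8 16"/><path d="M528 591l24-33 11-11 12-6 16-2"/><path d="M17 539l42 6 13-1 11-2 9-5 6-7 4-11 1-13-2-23-8-45-5-15-7-12-10-9-15-5-18 1-21 5"/><path d="M591 404l-55 26-48 16-51 25-20 7-13 1-14-2-12-7-13-13-22-28-11-22-3-20 3-43-4-18-12-14-29-22-15-12-10-12-6-12-1-9 1-11 13-42 3-22-1-18-6-42-2-36-4-15-6-14-9-12-16-16"/><path d="M115 17l-10 37-4 38 2 46 7 54 5 15 7 12 10 11 35 27 7 10 4 14 0 13-3 17-22 69-4 24 0 21 4 51 4 19 5 15 8 13 3 3 3 0 12-8 42-35 16-11 11-4 9-1 9 0 9 3 12 6 12 10 23 27 11 18 15 41 11 19"/><path d="M369 17l18 25 9 17 7 16 4 18 1 18-1 23-12 90 1 19 4 15 5 9 8 9 64 58 18 11 17 4 12-2 13-7 14-10 12-13 11-15 8-15 5-15 2-17-1-19-5-24-9-29-9-19-8-11-9-9-44-31-10-12-6-12-1-14 5-15 9-13 26-30"/></g><g data-elev="600"><path d="M495 591l14-14 9-16 5-16 1-17-4-13-8-11-12-7-15-2-17 2-18 9-16 12-11 13-5 14-2 15 2 16 6 15"/><path d="M31 480l7 0 2-6-2-7-5-2-4 1-3 5 1 6z"/><path d="M219 395l8 0 9-2 21-11 14-14 4-8 3-9 0-9-2-7-10-15-17-15-16-7-12 2-9 8-9 16-5 20-1 18 4 16 8 12z"/><path d="M501 315l14 1 13-4 14-10 11-14 7-15 3-16 0-18-4-20-11-29-8-11-9-9-66-44-9-4-7 0-6 3-6 8-6 13-5 17-5 40 0 15 2 13 10 23 23 28 24 23 11 6z"/><path d="M183 219l12 1 11-3 9-5 9-8 8-12 5-12 3-13 0-14-10-67-4-15-6-12-10-14-12-10-13-7-14-2-12 3-10 5-9 9-8 11-6 14-4 16-1 17 0 19 6 44 5 15 5 12 9 10 10 8 14 7z"/><path d="M425 17l6 9 7 7 6 3 8 1 9-1 10-4 23-15"/></g><g data-elev="650"><path d="M500 282l9 2 7-2 7-4 6-6 4-8 2-10 0-11-3-10-9-18-14-14-21-9-9-1-8 1-7 5-5 10-1 12 3 15 6 15 10 15 12 12z"/><path d="M169 164l10 0 9-5 6-12 2-16-1-23-5-18-8-11-11-5-9 3-7 7-6 12-2 15 2 18 4 17 8 12z"/></g>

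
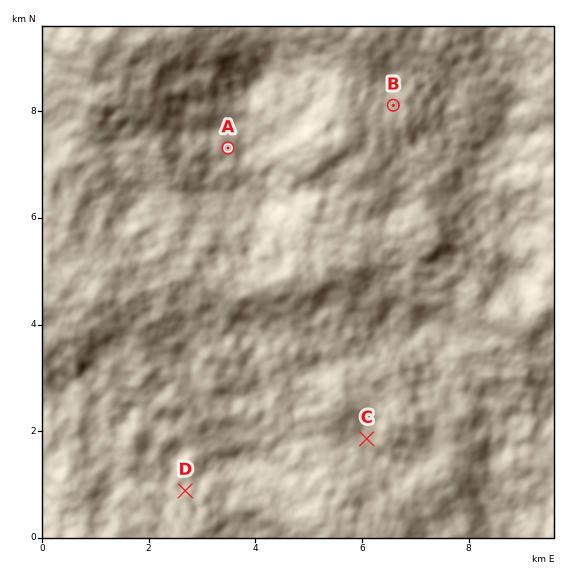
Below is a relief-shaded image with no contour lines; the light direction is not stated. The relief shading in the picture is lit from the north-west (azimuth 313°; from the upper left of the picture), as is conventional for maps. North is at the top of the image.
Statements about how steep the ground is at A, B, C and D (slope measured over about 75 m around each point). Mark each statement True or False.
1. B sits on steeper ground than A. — False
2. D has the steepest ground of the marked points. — True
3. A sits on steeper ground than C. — True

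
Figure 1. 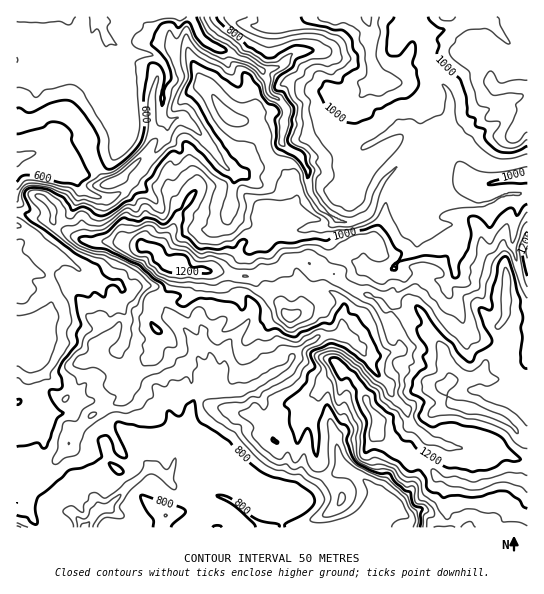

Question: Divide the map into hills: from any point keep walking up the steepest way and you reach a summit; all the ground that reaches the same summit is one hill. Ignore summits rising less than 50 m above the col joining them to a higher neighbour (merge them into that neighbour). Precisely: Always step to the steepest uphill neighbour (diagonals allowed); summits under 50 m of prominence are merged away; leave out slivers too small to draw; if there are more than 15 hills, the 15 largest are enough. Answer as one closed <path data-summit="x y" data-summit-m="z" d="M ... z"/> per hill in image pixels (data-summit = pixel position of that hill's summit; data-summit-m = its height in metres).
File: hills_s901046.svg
<path data-summit="469 409" data-summit-m="1341" d="M98 16l-82 1 0 510 113 1-1-7-18-12-1-3 21-22 16-13 9-3 13 10 13 17 24 9 8 6-19 11-5 7 246 0-3-13-9-6-14 7-12-7-8 0-18 8 8-14-3-10-17-17-16-8-36 29-14 7-12 1-2-16 8-24 1-30-11-16-12-6-1-8-8-15-6-3-15 5-32-1 0-9 5-9-11-16-5-19-33-36-8-15-8-2-12 6-6 0-7-8-19 0-41-27-18-1 8-16 24-28 4-8 4-16-5-13 16-1 22-15 11-19 2-19 19 1 16-3 2-28 5-12-5-16-12-7-22-2-19-12-5-4-2-15z"/><path data-summit="378 425" data-summit-m="1286" d="M343 335l-26 2-15 10-10 10-6 10-33 19 11 19 1 8 4 3 6 1 13 18-1 30-8 24 1 16 13-1 14-7 36-29 16 8 17 17 3 10-6 13 16-7 8 0 12 7 14-7 9 6 5 13 90 0 1-66-23-9-23 0-17-5-16-1-11-6-9-1-20-17-2-13-15-15-3-10-13-12-15-24-10-10z"/><path data-summit="366 17" data-summit-m="1119" d="M410 16l-219 1 8 17 6 7 48 22 11 10 4 10 0 10 10 6 9 11-6 29 3 7 17 11 28 2 6-3 18 0 13-11 33-18 10 0 12 21 10-1 12 2 16-4-10-24 0-27-14-19-8-16-2-22-7-9-7-3z"/><path data-summit="178 263" data-summit-m="1245" d="M134 179l-2 4-10 9-13 7-15-3-13-7-9 22-24 28-8 16 18 1 41 27 19 0 7 8 6 0 12-6 8 2 8 15 33 36 5 19 11 16-1 4 8 2 9-10 0-15 4-11 20-21 5-15 20-16 12-4 19-1-4-4-8-23-1-25 2-3-6 0-8-10-6-2-20 4-10-2-8-4-5-8-5 10-18 1-22-9-14-15-5-1-12 4-19-16z"/><path data-summit="527 121" data-summit-m="1144" d="M527 16l-116 1 0 8 7 3 7 9 2 22 2 6 6 10 14 19 0 27 8 22 10 5 16 13 10 4 17 0 18-4z"/><path data-summit="229 117" data-summit-m="927" d="M190 16l-91 1 4 5 2 15 5 4 19 12 22 2 12 7 5 12-5 16 0 29 7 2 7-4 6 2 14 11 27 36 5 2 34-32 19-4 5-22-9-11-10-6-1-15-9-11-13-8-4 0-36-18-6-7z"/><path data-summit="290 317" data-summit-m="1179" d="M301 285l-16 2-12 4-20 16-5 15-23 27-1 20-3 5-6 5-9-2-3 5 0 9 32 1 18-5 33-20 6-10 15-14 12-7 22-2 0-16 3-8-1-8-9-9-8-4-4-1-12 3z"/><path data-summit="527 178" data-summit-m="1039" d="M462 145l-8 0-14 5 0 9-3 7-6 7-11 8 0 5 7 7 10 6 44 6 24-10 20-2 3-2-1-30-17 4-17 0-10-4z"/><path data-summit="166 515" data-summit-m="851" d="M155 468l-9 3-16 13-21 22 1 3 18 12 2 7 57 0 7-7 19-10-6-6-26-10-13-17z"/><path data-summit="113 182" data-summit-m="794" d="M162 117l-4 3-13 1-19-1-2 19-11 19-22 15-16 1 5 15 14 7 15 3 20-12 38-52 0-12z"/><path data-summit="527 253" data-summit-m="1257" d="M527 192l-10 2 0 21-5 26 8 36 6 14 2-1z"/>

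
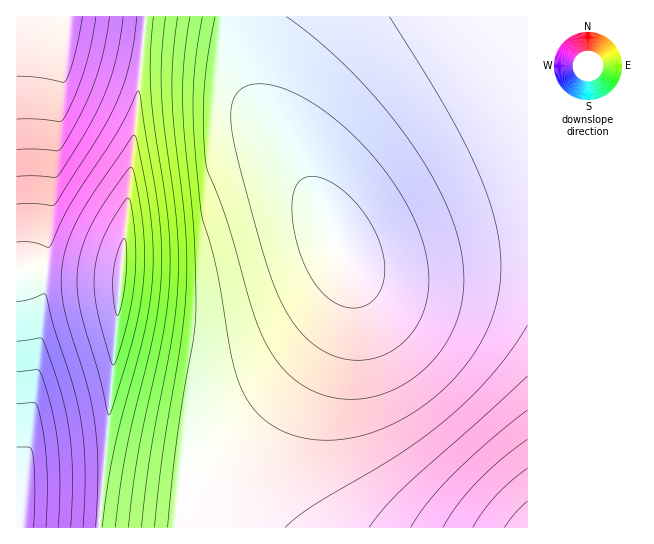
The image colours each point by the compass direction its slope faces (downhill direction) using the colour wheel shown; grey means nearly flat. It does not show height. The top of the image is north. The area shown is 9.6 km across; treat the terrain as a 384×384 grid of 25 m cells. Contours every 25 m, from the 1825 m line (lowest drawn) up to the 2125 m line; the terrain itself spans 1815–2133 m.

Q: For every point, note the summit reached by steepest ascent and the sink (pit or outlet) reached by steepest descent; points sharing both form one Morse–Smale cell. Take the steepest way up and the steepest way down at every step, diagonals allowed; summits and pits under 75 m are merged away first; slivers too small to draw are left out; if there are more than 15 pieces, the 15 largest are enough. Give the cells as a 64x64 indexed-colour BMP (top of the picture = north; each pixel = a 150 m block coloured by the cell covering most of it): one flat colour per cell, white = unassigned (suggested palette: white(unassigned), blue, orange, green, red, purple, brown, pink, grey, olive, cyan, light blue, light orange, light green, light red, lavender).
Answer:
<image width="64" height="64" href="data:image/bmp;base64,Qk12CAAAAAAAAHYAAAAoAAAAQAAAAEAAAAABAAQAAAAAAAAIAAATCwAAEwsAABAAAAAAAAAA////ALR3HwAOf/8ALKAsACgn1gC9Z5QAS1aMAMJ34wB/f38AIr28AM++FwDox64AeLv/AIrfmACWmP8A1bDFAEREREREEREREREiIiIiIiIiIiIiIiIiIiIiIiIiIiIiREREREQRERERESIiIiIiIiIiIiIiIiIiIiIiIiIiIiJEREREREERERERIiIiIiIiIiIiIiIiIiIiIiIiIiIiIkREREREQRERERESIiIiIiIiIiIiIiIiIiIiIiIiIiIiRERERERBERERERIiIiIiIiIiIiIiIiIiIiIiIiIiIiJEREREREEREREREiIiIiIiIiIiIiIiIiIiIiIiIiIiIkREREREQRERERERIiIiIiIiIiIiIiIiIiIiIiIiIiIiRERERERBERERERERIiIiIiIiIiIiIiIiIiIiIiIiIiJEREREREERERERERESIiIiIiIiIiIiIiIiIiIiIiIiIkREREREQREREREREREiIiIiIiIiIiIiIiIiIiIiIiIiRERERERBERERERERERIiIiIiIiIiIiIiIiIiIiIiIiJEREREREERERERERERESIiIiIiIiIiIiIiIiIiIiIiIkREREREQREREREREREREiIiIiIiIiIiIiIiIiIiIiIiRERERERBERERERERERERIiIiIiIiIiIiIiIiIiIiIiJEREREREQRERERERERERESIiIiIiIiIiIiIiIiIiIiIkRERERERBEREREREREREREiIiIiIiIiIiIiIiIiIiIiREREREREERERERERERERERIiIiIiIiIiIiIiIiIiIiJEREREREQRERERERERERERESIiIiIiIiIiIiIiIiIiIkRERERERBEREREREREREREREiIiIiIiIiIiIiIiIiIiREREREREERERERERERERERESIiIiIiIiIiIiIiIiIiJEREREREQREREREREREREREREiIiIiIiIiIiIiIiIiIkRERERERBERERERERERERERERIiIiIiIiIiIiIiIiIiREREREREERERERERERERERERESIiIiIiIiIiIiIiIiJEREREREQRERERERERERERERERIiIiIiIiIiIiIiIiIkRERERERBERERERERERERERERESIiIiIiIiIiIiIiIiREREREREQRERERERERERERERERIiIiIiIiIiIiIiIiJERERERERBERERERERERERERERESIiIiIiIiIiIiIiIkREREREREERERERERERERERERERIiIiIiIiIiIiIiIiREREREREQRERERERERERERERERESIiIiIiIiIiIiIiJERERERERBERERERERERERERERERIiIiIiIiIiIiIiIkREREREREEREREREREREREREREREiIiIiIiIiIiIiIiREREREREMRERERERERERERERERESIiIiIiIiIiIiIiIzMzMzMzMxERERERERERERERERERIiIiIiIiIiIiIiIjMzMzMzMzERERERERERERERERERERERERERIiIiIiIiMzMzMzMzMREREREREREREREREREREREREREREREiIiIzMzMzMzMxERERERERERERERERERERERERERERERERETMzMzMzMzERERERERERERERERERERERERERERERERERMzMzMzMzMxEREREREREREREREREREREREREREREREREzMzMzMzMzERERERERERERERERERERERERERERERERETMzMzMzMzMRERERERERERERERERERERERERERERERERMzMzMzMzMxEREREREREREREREREREREREREREREREREzMzMzMzMzERERERERERERERERERERERERERERERERETMzMzMzMzMRERERERERERERERERERERERERERERERERMzMzMzMzMxEREREREREREREREREREREREREREREREREzMzMzMzMzERERERERERERERERERERERERERERERERETMzMzMzMzMRERERERERERERERERERERERERERERERERMzMzMzMzMxEREREREREREREREREREREREREREREREREzMzMzMzMzMRERERERERERERERERERERERERERERERETMzMzMzMzMxERERERERERERERERERERERERERERERERMzMzMzMzMzEREREREREREREREREREREREREREREREREzMzMzMzMzMRERERERERERERERERERERERERERERERETMzMzMzMzMxERERERERERERERERERERERERERERERERMzMzMzMzMzEREREREREREREREREREREREREREREREREzMzMzMzMzMRERERERERERERERERERERERERERERERETMzMzMzMzMxERERERERERERERERERERERERERERERERMzMzMzMzMzEREREREREREREREREREREREREREREREREzMzMzMzMzMRERERERERERERERERERERERERERERERETMzMzMzMzMzERERERERERERERERERERERERERERERERMzMzMzMzMzMREREREREREREREREREREREREREREREREzMzMzMzMzMxERERERERERERERERERERERERERERERETMzMzMzMzMzERERERERERERERERERERERERERERERERMzMzMzMzMzMREREREREREREREREREREREREREREREREzMzMzMzMzMxERERERERERERERERERERERERERERERETMzMzMzMzMzERERERERERERERERERERERERERERERER"/>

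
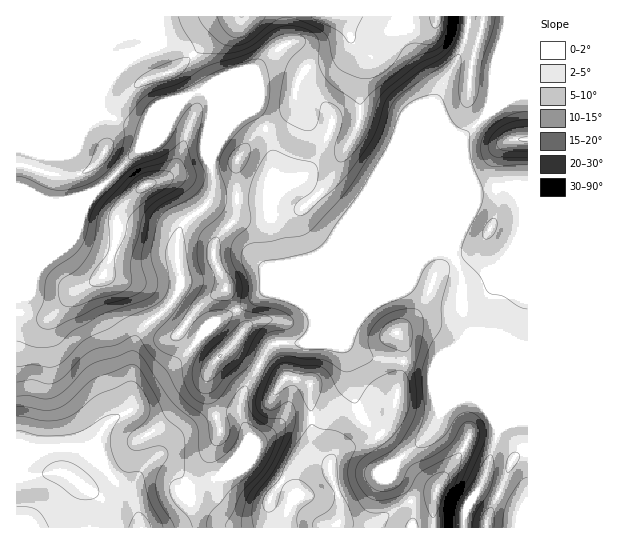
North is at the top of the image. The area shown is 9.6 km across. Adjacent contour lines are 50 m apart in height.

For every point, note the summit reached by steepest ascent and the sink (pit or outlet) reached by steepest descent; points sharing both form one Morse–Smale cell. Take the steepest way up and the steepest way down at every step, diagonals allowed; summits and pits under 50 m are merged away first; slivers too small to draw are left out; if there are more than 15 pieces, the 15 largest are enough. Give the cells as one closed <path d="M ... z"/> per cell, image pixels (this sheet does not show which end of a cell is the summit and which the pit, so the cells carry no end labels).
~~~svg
<path d="M205 91l-10 1-12 7-16 23-64 63-12 10-26 8-15 0-15-6-19 1 1 249 22 4 11-3 32 1 21 16-6-16 3-15 11-14 16-8 5-6-1-25 5-43 7-11 29-25 8-15 0-14-3-8 2-34 12-15 16-11 5-11 1-19-2-17 2-9 0-47-4-8z"/><path d="M442 251l-16 5-7 7-4 10-18 18-22 10-21 22-49 20-31 1-6 5-8 14 1 4 21 12 13 0 16 6 2 60 3 6 15 15 0 9 9 26-2 23 35 0 38-23-4-8-16-16 0-3 4-11 26-20 16-22 2 6 8 9 14 9 24 11 4 6 10-31-3-10 0-28-35-84-1-39-7-15z"/><path d="M286 16l-269 0-1 101 82 0 7-2 36 13 8 0 20-9 12-18 6-5 12-5 6 0 4 3 4 8 1 47 19-27 20-51 22-20 13-8z"/><path d="M435 16l-95 1 7 9 5 15 13 16-5 21 0 40-3 9-12 20-13 30-16 20 5 8 21 18 77 32 11 0 12-4 9 2 4-7 0-93-20-51 10-24 18-29 4-15-26-7-5-5z"/><path d="M259 365l-14 22-5 15 0 13 9 20 0 6-5 9-23 26-22 8-10-1-27-24-7 0-6 4-9 10-7 16 0 8 8 30 270 1 2-21-3-6-37 23-36-1 3-5 0-17-9-26 0-9-15-15-3-6-2-60-16-6-13 0z"/><path d="M527 93l-12 2-14 6-40 37-5 13 0 83-4 20 9 21 0 34 34 83 0-65 5-44 9-6 19 0z"/><path d="M237 311l-23 12-13 11-9 13-15 16-19 14-15 8-7 8-4 14-5 5-16 8-11 14-3 15 6 17 6 9 24 22 0-8 7-16 38-38 39-19 13-3 10 2 1-18 18-32-26-16-6 1 17-21-1-8z"/><path d="M427 255l-78 1-79 32-33 22 7 19-16 20 7 2 24 14 9-16 6-5 31-1 49-20 21-22 22-10 18-18 4-10z"/><path d="M105 115l-7 2-81 0-1 80 19 0 15 6 15 0 24-7 14-11 64-63-1-2-17 8-8 0z"/><path d="M339 16l-52 0 1 27-13 8-22 20-18 46 0 3 5-3 13-34 8-8 20-3 20 7 7 4 19 24 5 11-3 15-14 29-6 9-14 11 7 2 13 13 17-20 13-30 12-20 3-9 0-40 5-21-13-16-7-18z"/><path d="M23 447l-7 0 1 81 124-1-5-24-4-8-9-6-22-24-16-14-10-3-25 0-11 3z"/><path d="M527 16l-44 0-3 18-2 2-11-1-2 2-2 12-18 29-10 24 20 51 0 82 1-84 5-13 40-37 14-6 13-2z"/><path d="M281 72l-15 1-10 5-16 37 14-6 10 16 7 16 2 16 0 29-4 21 2 6 30-4 14-11-13-14-10-1 9-4 8-9 23-45-3-14-16-22-10-9z"/><path d="M267 199l-56 0-10 12-10 5-10 10-4 12 3 49-8 15-8 8 30 22 7 3 13-12 22-13-11-20-1-9-9-19-2-15 8-14 13-13 12-4 24-3-1-12z"/><path d="M437 421l-10 16-32 26-4 14 16 16 4 8 25-7-3 8 1 26 29 0 4-21 17-28 4-12 0-8-35-19-14-13z"/>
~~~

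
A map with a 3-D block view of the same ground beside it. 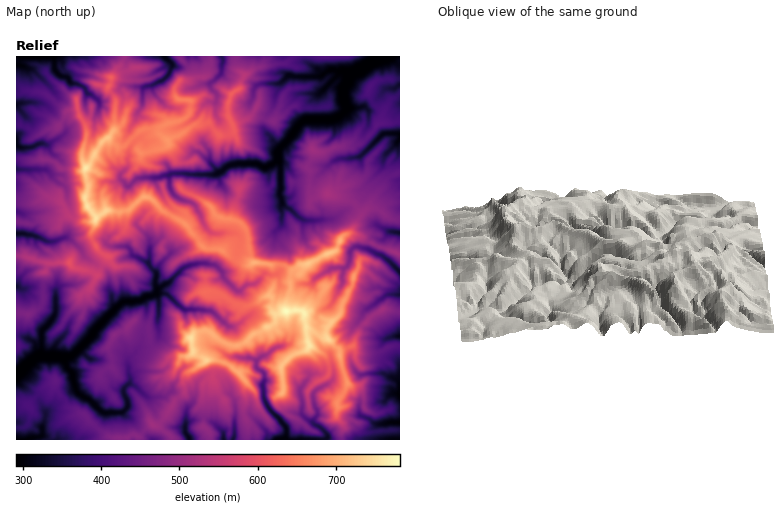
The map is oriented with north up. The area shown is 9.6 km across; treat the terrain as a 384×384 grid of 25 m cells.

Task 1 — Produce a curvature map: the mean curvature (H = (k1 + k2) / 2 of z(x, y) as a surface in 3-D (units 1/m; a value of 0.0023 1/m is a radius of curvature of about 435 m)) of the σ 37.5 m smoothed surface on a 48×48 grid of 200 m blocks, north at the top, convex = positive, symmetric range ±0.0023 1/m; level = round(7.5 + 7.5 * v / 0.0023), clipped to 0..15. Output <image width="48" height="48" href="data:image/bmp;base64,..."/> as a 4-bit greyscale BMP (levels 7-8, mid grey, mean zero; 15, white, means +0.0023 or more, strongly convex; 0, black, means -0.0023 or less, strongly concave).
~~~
<image width="48" height="48" href="data:image/bmp;base64,Qk32BAAAAAAAAHYAAAAoAAAAMAAAADAAAAABAAQAAAAAAIAEAAATCwAAEwsAABAAAAAAAAAAAAAAABEREQAiIiIAMzMzAERERABVVVUAZmZmAHd3dwCIiIgAmZmZAKqqqgC7u7sAzMzMAN3d3QDu7u4A////AFREpVhWi7u8ZX2wecPBuNZCgzcSpDZ2VruTuHiImIiGm5U07JKxqmjxmvUHm4loq1mViYiLh6dXt5qQWEjSt18x3CPdxpY0JJijaInKAQCYpZqTyIi0pdIccfJ5xhrty5qHd5twXPdLd4uDeXi0peDnpOF6zEtDiqiIinQXidDINleaWYllmFX/kNP5xWl4RWepmWKKqXCUiYOXWYhVnwiPcOMWjcpXZ2dZrWS6l5s6qph4N5dG9VBvKi2yfz2rdWZ8qUNZqKdnZVxOskNf3AW8SDRmugUyV1ZoV2n2aYZ4iaWxf4v6l5+tVFl045qYt4RmVVR1aYd3d5j+qrgQAwDL6oiT8rZ3dcxneKNKy3eHd2MVplTOvUgAZ+pGydZ3ypJ0wugzW4aHhlWvho2nupqWV8PPU9V0NoeS+i5zXMmGlmW62thEfKmYZrekU6hodIqDLkylJIq3o4byqNIVVnuXV6WOZDuHhpuoF7XGUVu8g3vneUJ7ZUaqZ7SZ92XJiKirU4mJlxhrho4AABuJqFt8q6cz5lMtyYZsRqqKpoIQRdCPbLmreLdodoiTvVqAp2WLRaurcaS5cmqo26ugO4tmmIa2H1WLJFZIdENLc8XIkzKZeWgIQTiWo0b+CLZZqXnMhaeI1IZ54ONJnsRrmkZWm4A8OvOmnYM5dbu4dtzuM68AV0BnqmqpurowIPc8sIzbmthEe2NgDiv5MEa5jMqpPN+p0O/5Cap2l5k4yswOK8Bb3MynekREOTP/4KMC7qmHB4RrgjGKN7Zjq4iHizdmiEpD9QbamCAEpBd8RKupN0h6yER3i2ZphnhZ/7t6RIuarFdbdlqEaVd8knh3yWhkmaiFSJVjNsmZiYedtHdWmGrJobq8tnmT0SI0VohYuzVmaISdnry0aNidFch5ZneGGMt4ZnmJhqmYiVPpWVXaT1xhDthaZXlxqaeIiIeIiIeJijb2aYRt+IAc+Yg5h4hFaJipiHeHeGiomCiaWoQsxPD6lpNMuIlyt5eYiHd4h5t5Z1XHNVRQEJbmeHXcuqWk15aIh5h4hkJESGv3yWPYi1AAAjB6nXS2WJhoqIiWmpuZqEPpZoh6uSve7xoAAANUnJZUmKiFl7q8VHmshodriXpzo1qXtu1Ih4mnMiLlVwAlbHbHtplpiauFaGiazJZEarqMy8UfU3+TVHPS3maWdpmIgpuch4aER8ujmpxS5VebuDTUWcVriXard5qLZ1HHNMaXeabTEshnmmPlaJs4mJl1ubOKd1rJRFRFV3l7y4OId3yXSKtEeqmMOnXWi3arhDNEVXtpd1uXWH8PBdfCq0IpdXXVZ6Z4rM3ddkJ5l2RHpU8ZBPXCplzu1nPVYsdaanWLRbmWqaq7V68SjVmEp71CXUfOsepshmQ7VouVZ5eFjxBfvHVXICzXVBxIozIju9yGhmrIdpdosBlmn8d3nUP5nKB2yYmjASRpd2SKumWNSb22Zae9+ZAYiLKqirqZvaRTRWZWd3hkVpVVdlhUJjX3aMKJZ4qZp3zMvIVnZw=="/>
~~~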